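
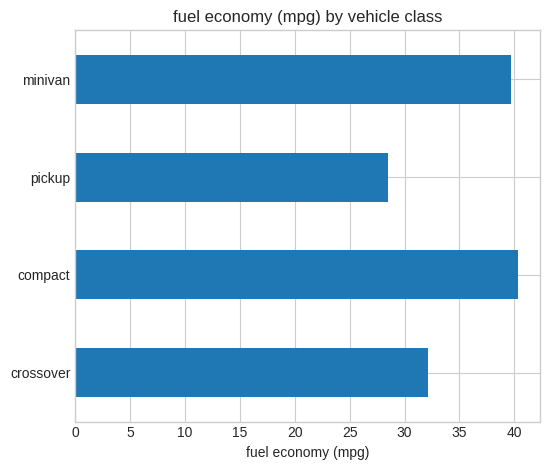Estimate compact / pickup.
≈ 1.33×

compact ≈ 40, pickup ≈ 30; 40/30 ≈ 1.33.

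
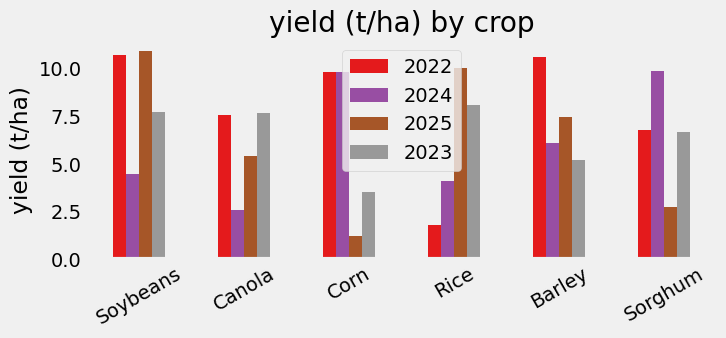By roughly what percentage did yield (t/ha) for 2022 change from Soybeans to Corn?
Soybeans ≈ 11, Corn ≈ 10; (10 − 11) / 11 ≈ -9.1%.

≈ -9.1%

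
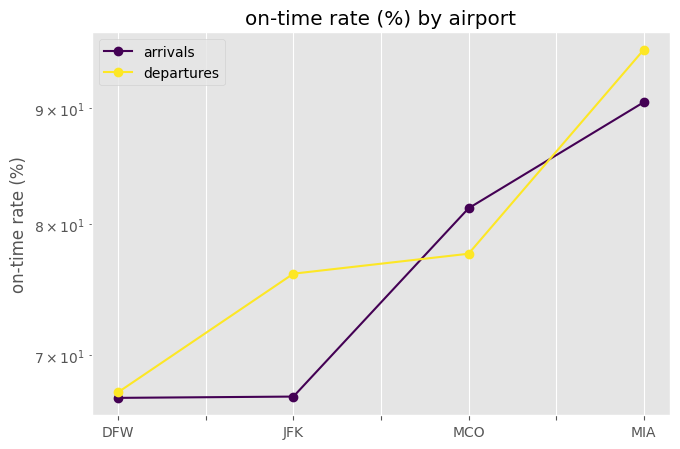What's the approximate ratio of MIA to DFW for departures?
≈ 1.46×

MIA ≈ 95, DFW ≈ 65; 95/65 ≈ 1.46.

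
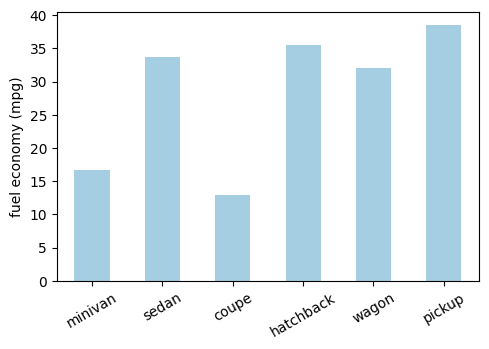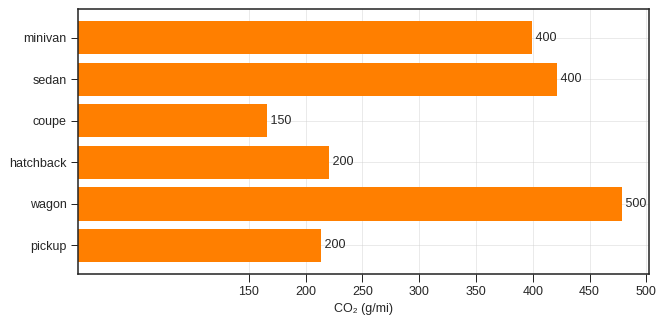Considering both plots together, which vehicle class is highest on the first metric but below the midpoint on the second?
pickup

Chart 2 median CO₂ (g/mi) ≈ 300; below-median vehicle classes: coupe, hatchback, pickup. Among those, pickup has the highest fuel economy (mpg) (≈ 40).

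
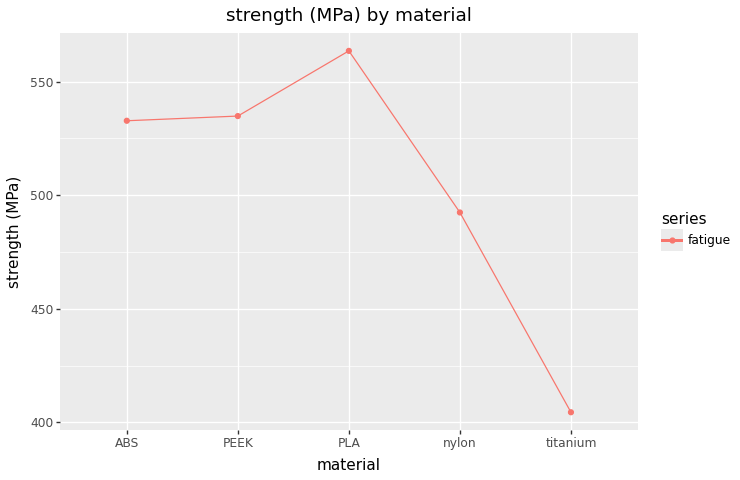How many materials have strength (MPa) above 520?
Above 520: ABS, PEEK, PLA.

3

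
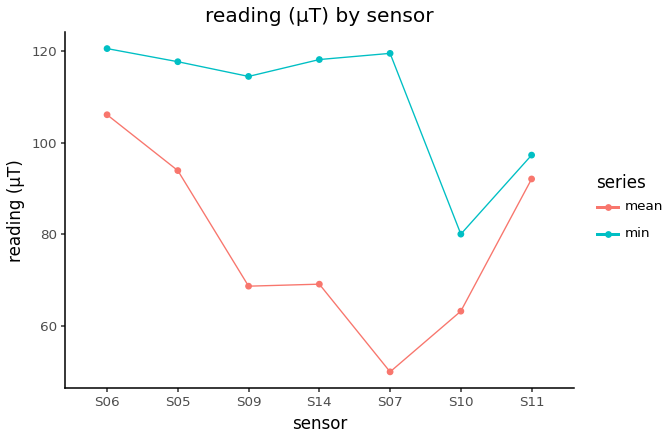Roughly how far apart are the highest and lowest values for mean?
Max S06 ≈ 110, min S07 ≈ 50; range ≈ 60.

≈ 60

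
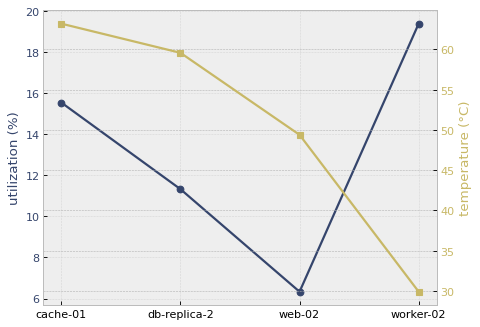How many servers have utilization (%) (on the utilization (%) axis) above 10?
Above 10: cache-01, db-replica-2, worker-02.

3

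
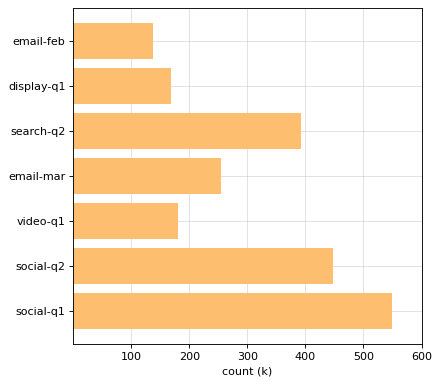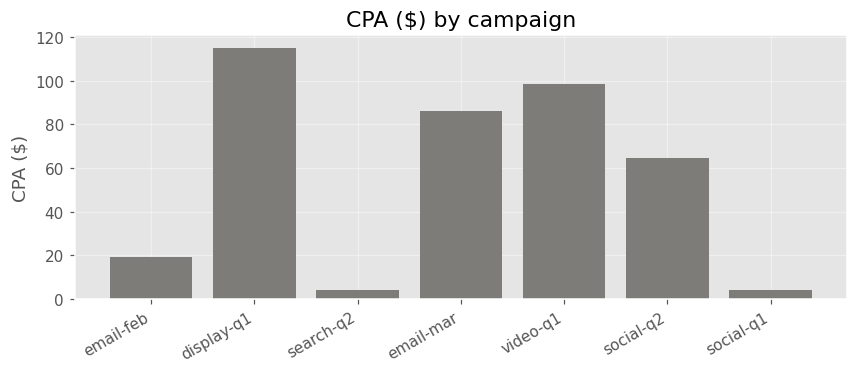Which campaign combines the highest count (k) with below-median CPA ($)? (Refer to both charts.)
social-q1

Chart 2 median CPA ($) ≈ 60; below-median campaigns: email-feb, search-q2, social-q1. Among those, social-q1 has the highest count (k) (≈ 500).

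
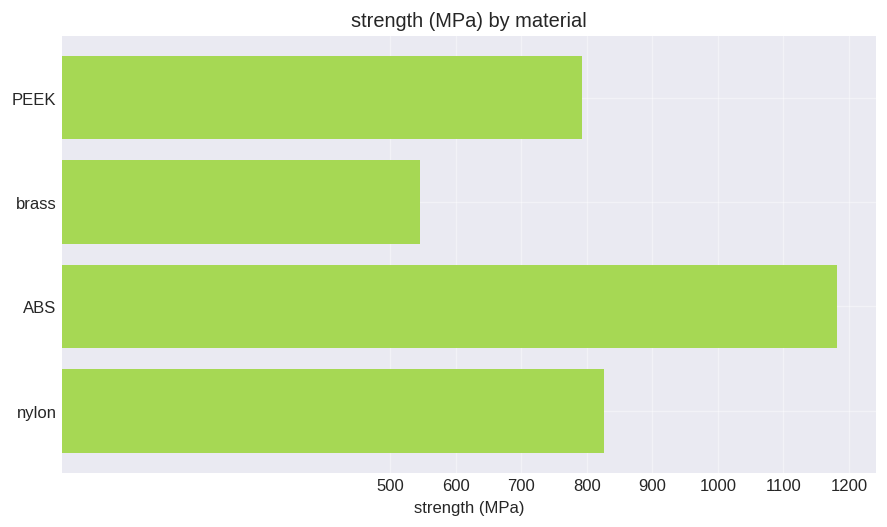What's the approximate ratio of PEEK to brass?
PEEK ≈ 800, brass ≈ 500; 800/500 ≈ 1.6.

≈ 1.6×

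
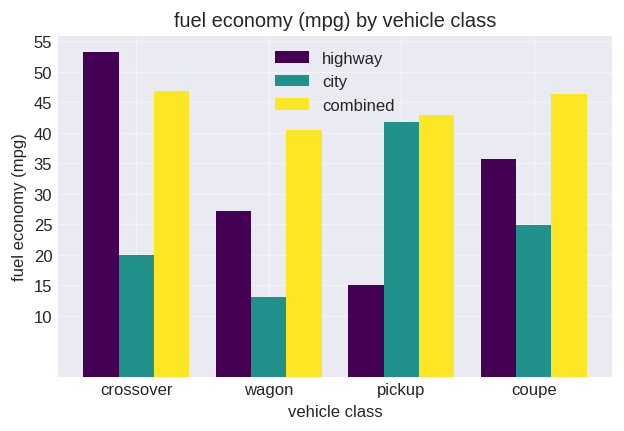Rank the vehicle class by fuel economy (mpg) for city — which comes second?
Top 3 for city: pickup ≈ 40, coupe ≈ 25, crossover ≈ 20.

coupe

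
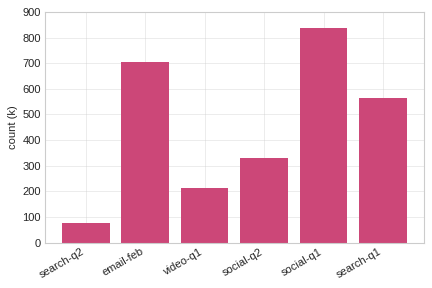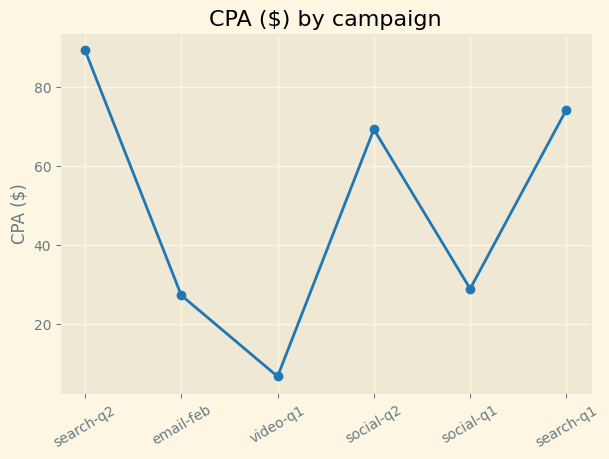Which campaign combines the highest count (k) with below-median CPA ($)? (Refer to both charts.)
social-q1

Chart 2 median CPA ($) ≈ 50; below-median campaigns: email-feb, video-q1, social-q1. Among those, social-q1 has the highest count (k) (≈ 800).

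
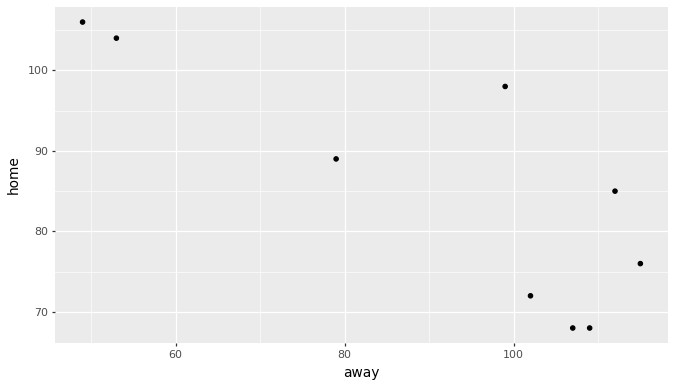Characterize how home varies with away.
negative, strong

Points are negatively correlated; strong (|r| ≈ 0.8).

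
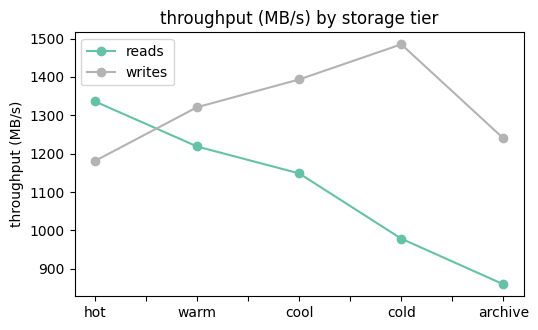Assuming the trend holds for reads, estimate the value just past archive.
Last three: 1100, 1000, 900 → slope ≈ -100/step → next ≈ 800.

≈ 800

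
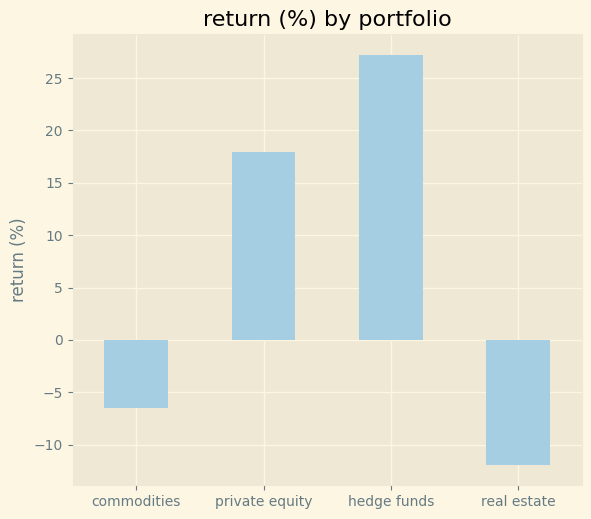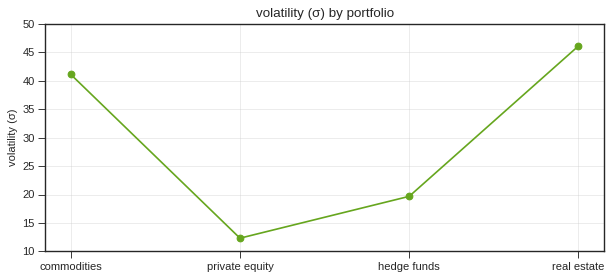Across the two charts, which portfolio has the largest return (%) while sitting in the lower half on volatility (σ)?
hedge funds

Chart 2 median volatility (σ) ≈ 30; below-median portfolios: private equity, hedge funds. Among those, hedge funds has the highest return (%) (≈ 25).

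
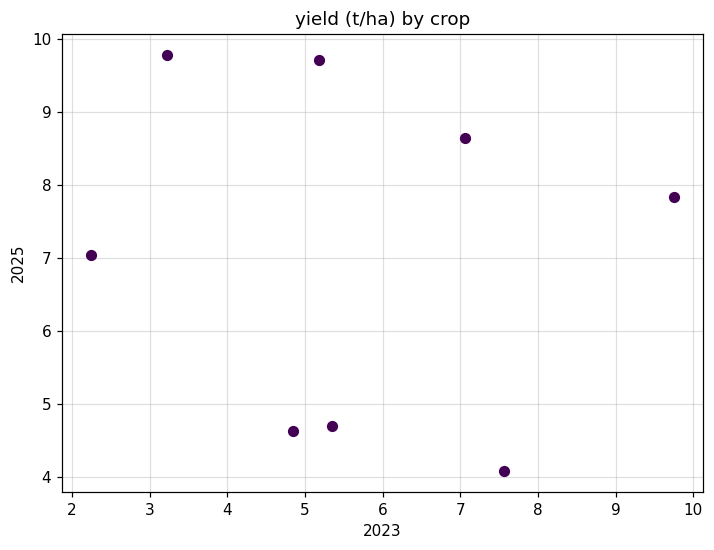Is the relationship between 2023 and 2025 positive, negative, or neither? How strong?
Points are roughly uncorrelated; weak (|r| ≈ 0.1).

no clear correlation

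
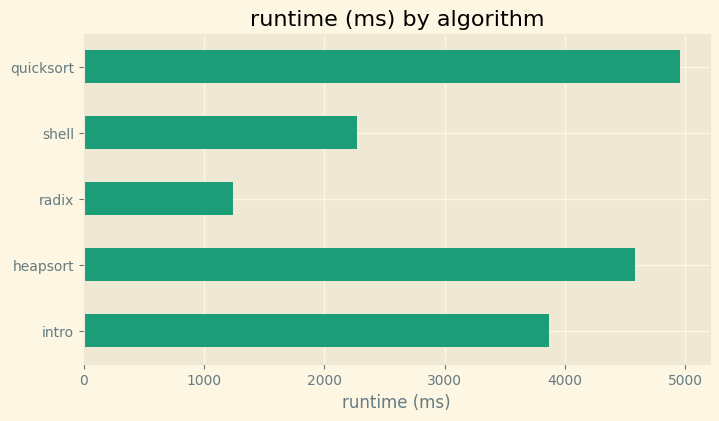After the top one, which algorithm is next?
heapsort

Top 3: quicksort ≈ 5000, heapsort ≈ 4500, intro ≈ 4000.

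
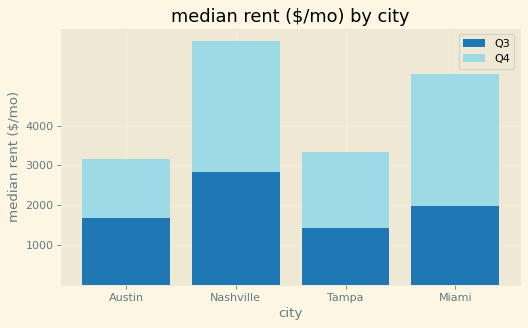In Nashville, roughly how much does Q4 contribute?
≈ 3000

Q4 top ≈ 6000, bottom ≈ 3000; segment ≈ 3000.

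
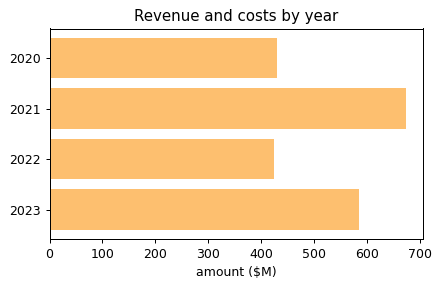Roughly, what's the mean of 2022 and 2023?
≈ 500

(400 + 600) / 2 ≈ 500.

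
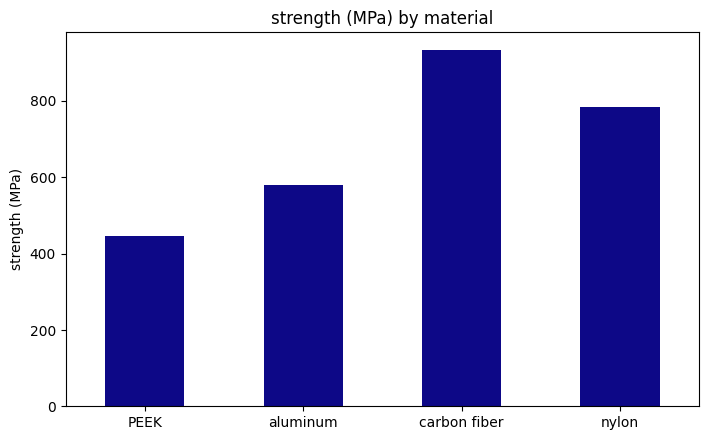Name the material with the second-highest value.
Top 3: carbon fiber ≈ 900, nylon ≈ 800, aluminum ≈ 600.

nylon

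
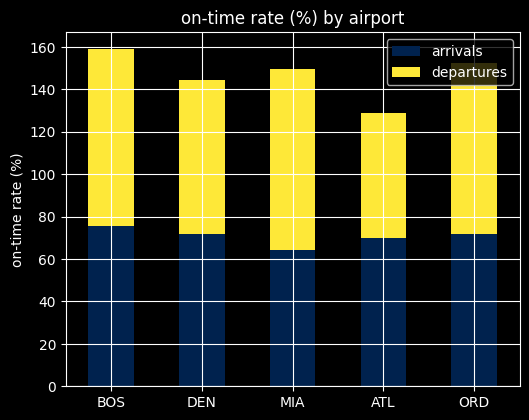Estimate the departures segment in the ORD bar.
departures top ≈ 160, bottom ≈ 80; segment ≈ 80.

≈ 80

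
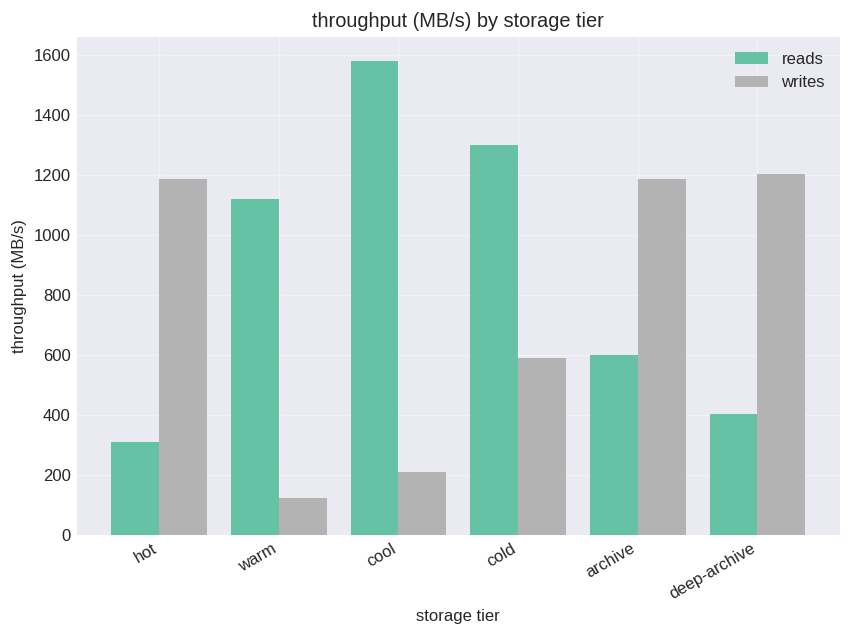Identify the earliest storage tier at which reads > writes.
warm

hot: reads ≈ 400 vs writes ≈ 1200 (not yet); warm: reads ≈ 1200 vs writes ≈ 200 (first crossover).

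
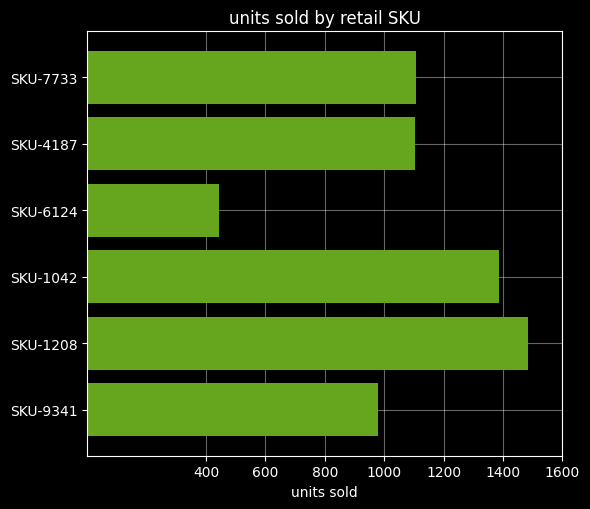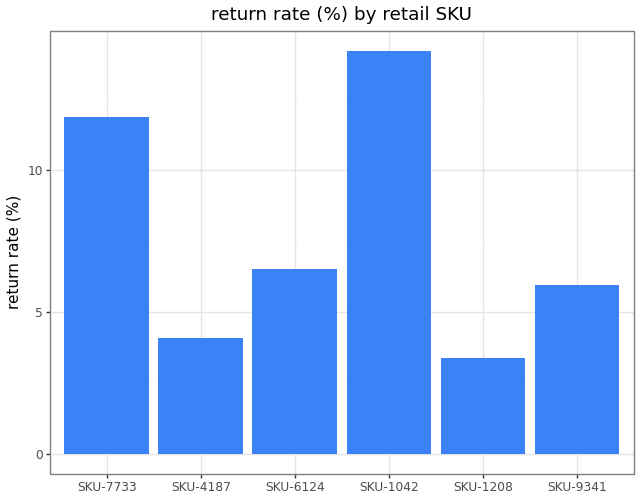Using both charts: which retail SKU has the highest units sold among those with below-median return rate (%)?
Chart 2 median return rate (%) ≈ 6; below-median retail SKUs: SKU-4187, SKU-1208, SKU-9341. Among those, SKU-1208 has the highest units sold (≈ 1400).

SKU-1208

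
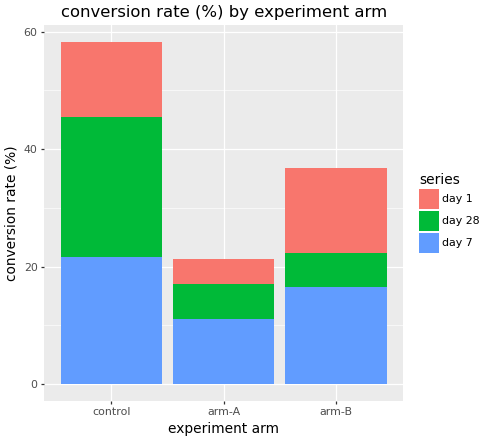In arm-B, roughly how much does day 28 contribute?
≈ 5

day 28 top ≈ 20, bottom ≈ 15; segment ≈ 5.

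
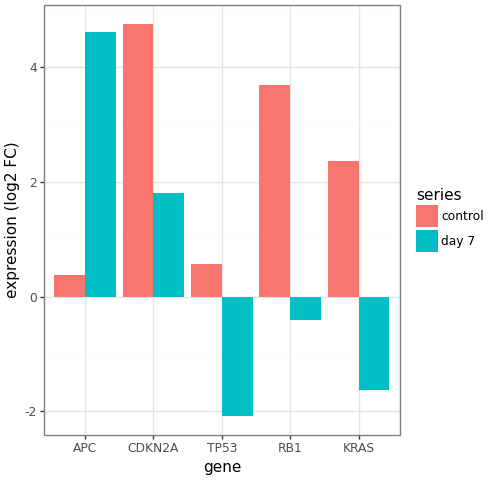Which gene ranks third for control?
KRAS

Top 4 for control: CDKN2A ≈ 5, RB1 ≈ 4, KRAS ≈ 2, TP53 ≈ 1.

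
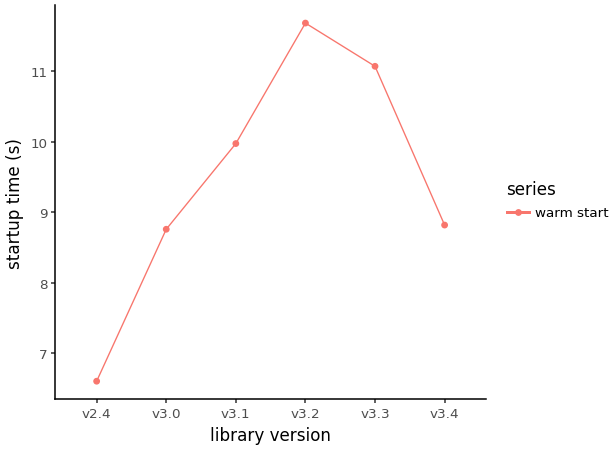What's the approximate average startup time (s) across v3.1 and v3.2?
(10.0 + 11.5) / 2 ≈ 10.75.

≈ 10.75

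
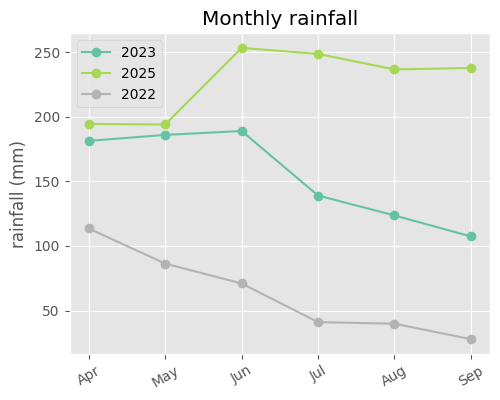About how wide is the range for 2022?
Max Apr ≈ 120, min Sep ≈ 20; range ≈ 100.

≈ 100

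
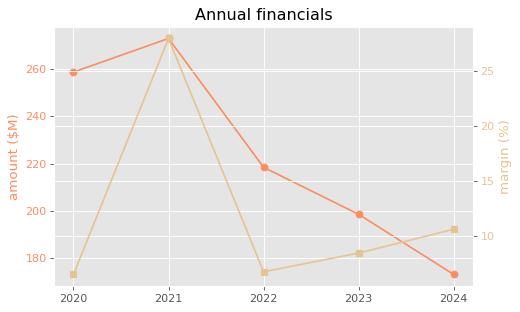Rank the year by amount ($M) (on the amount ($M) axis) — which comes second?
2020

Top 3 (on the amount ($M) axis): 2021 ≈ 270, 2020 ≈ 260, 2022 ≈ 220.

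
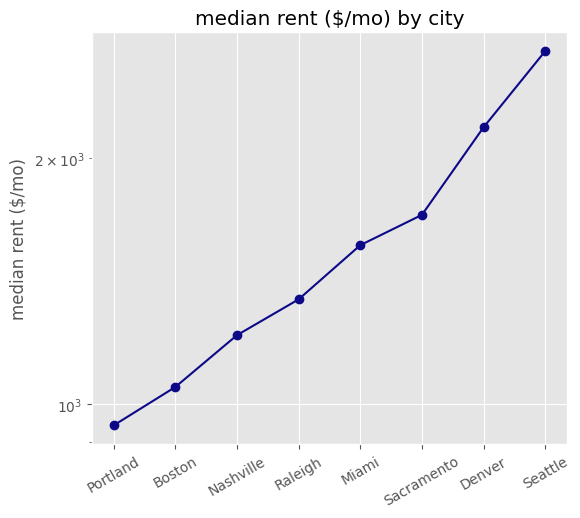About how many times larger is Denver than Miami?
Denver ≈ 2200, Miami ≈ 1600; 2200/1600 ≈ 1.38.

≈ 1.38×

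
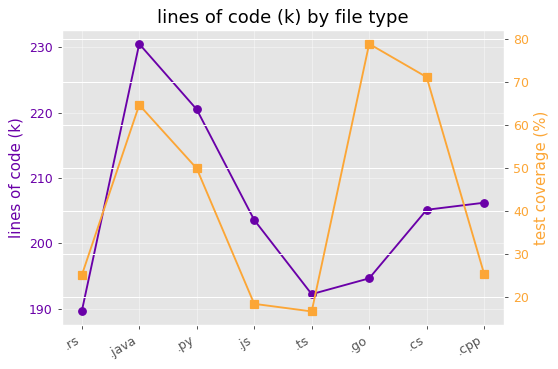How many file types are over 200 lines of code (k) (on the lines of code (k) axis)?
5

Above 200: .java, .py, .js, .cs, .cpp.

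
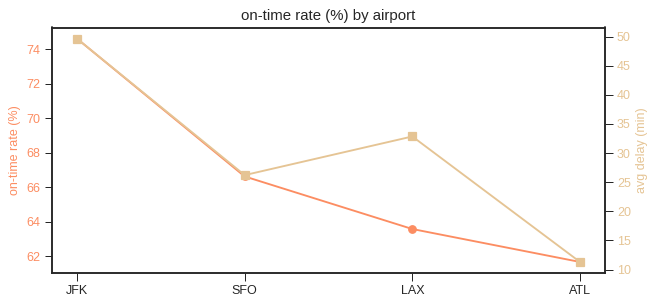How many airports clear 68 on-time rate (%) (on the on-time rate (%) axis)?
Above 68: JFK.

1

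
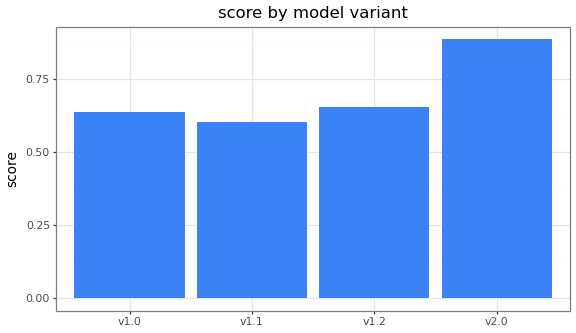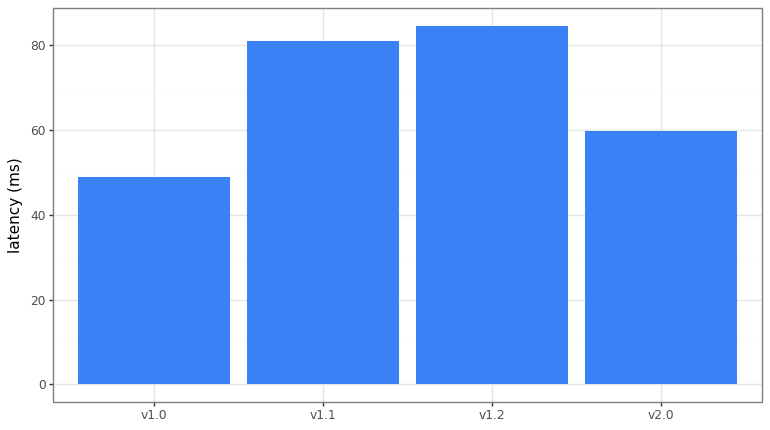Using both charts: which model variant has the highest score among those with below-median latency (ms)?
Chart 2 median latency (ms) ≈ 70; below-median model variants: v1.0, v2.0. Among those, v2.0 has the highest score (≈ 0.9).

v2.0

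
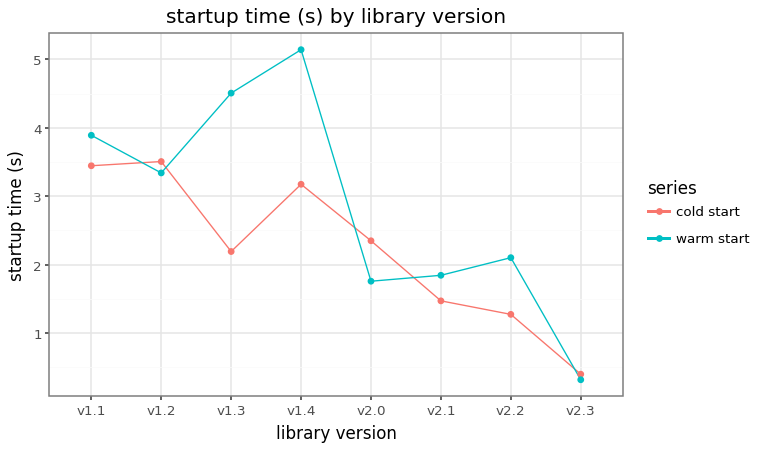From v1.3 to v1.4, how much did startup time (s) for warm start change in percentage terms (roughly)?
v1.3 ≈ 4.5, v1.4 ≈ 5.0; (5.0 − 4.5) / 4.5 ≈ +11.1%.

≈ +11.1%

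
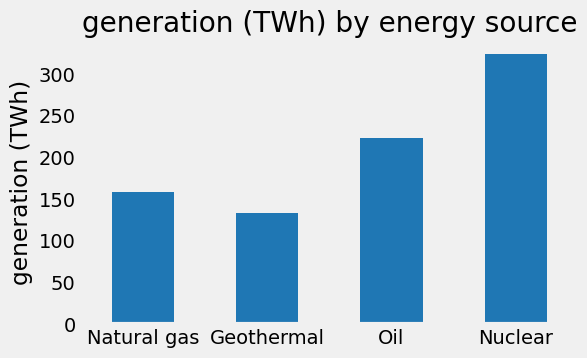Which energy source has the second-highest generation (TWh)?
Top 3: Nuclear ≈ 300, Oil ≈ 200, Natural gas ≈ 150.

Oil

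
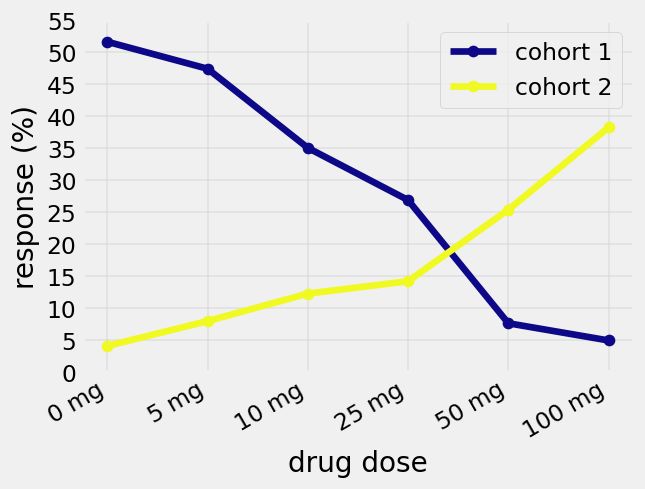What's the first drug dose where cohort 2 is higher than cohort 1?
25 mg: cohort 2 ≈ 15 vs cohort 1 ≈ 25 (not yet); 50 mg: cohort 2 ≈ 25 vs cohort 1 ≈ 10 (first crossover).

50 mg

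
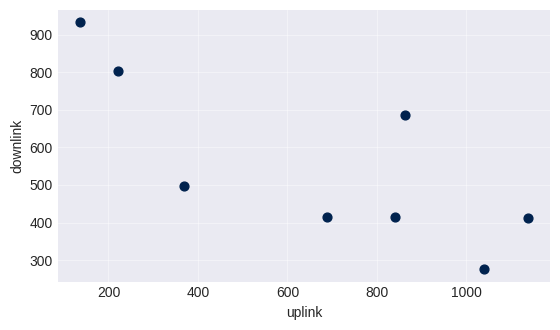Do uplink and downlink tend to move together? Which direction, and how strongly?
negative, strong

Points are negatively correlated; strong (|r| ≈ 0.8).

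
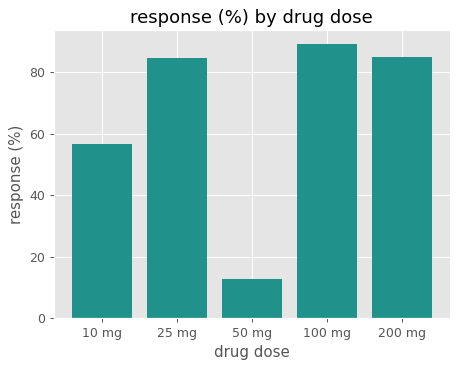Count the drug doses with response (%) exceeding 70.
Above 70: 25 mg, 100 mg, 200 mg.

3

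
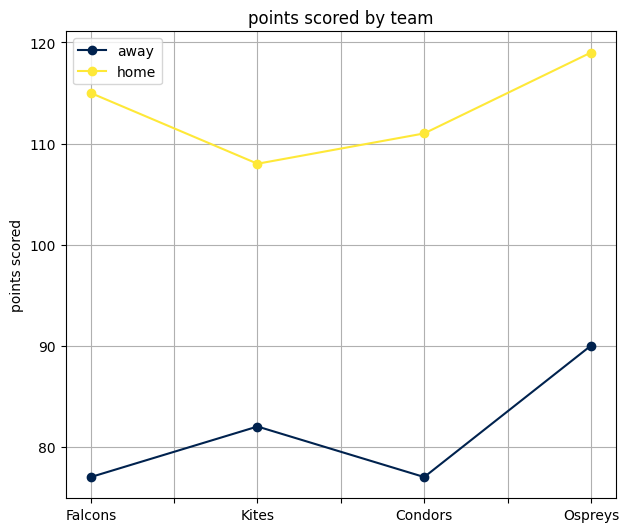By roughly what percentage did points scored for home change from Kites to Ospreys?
≈ +9.1%

Kites ≈ 110, Ospreys ≈ 120; (120 − 110) / 110 ≈ +9.1%.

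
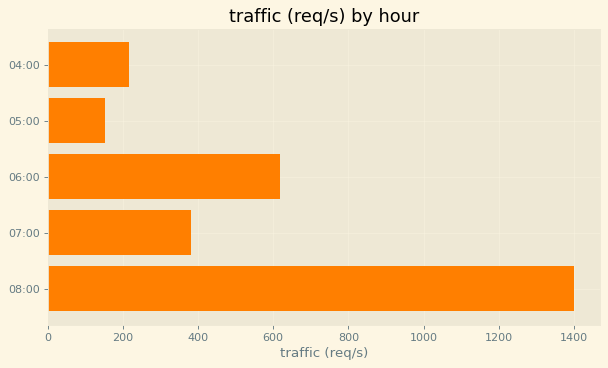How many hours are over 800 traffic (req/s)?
Above 800: 08:00.

1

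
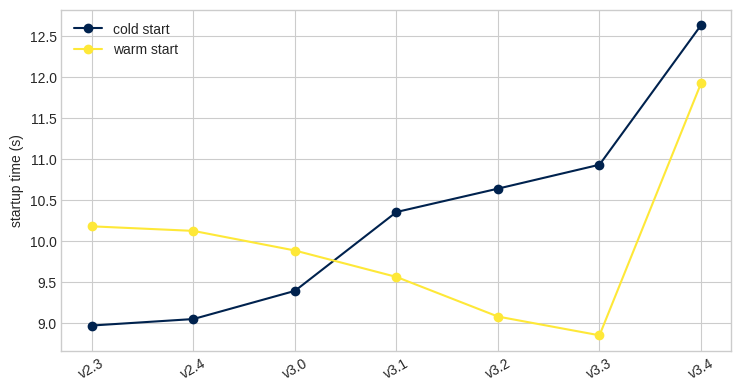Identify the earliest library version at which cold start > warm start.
v3.1

v3.0: cold start ≈ 9.5 vs warm start ≈ 10.0 (not yet); v3.1: cold start ≈ 10.5 vs warm start ≈ 9.5 (first crossover).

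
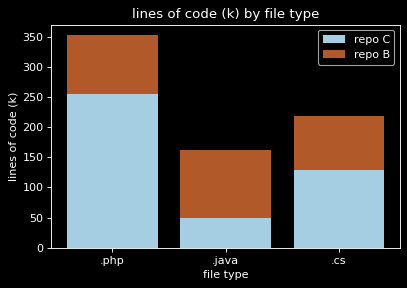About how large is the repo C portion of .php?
≈ 250

repo C top ≈ 250, bottom ≈ 0; segment ≈ 250.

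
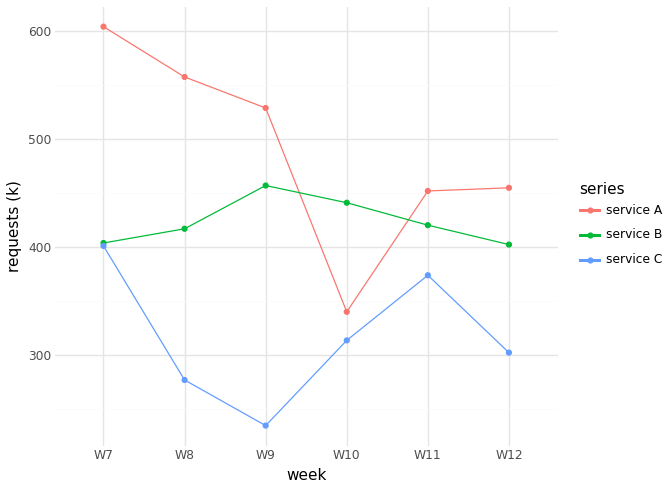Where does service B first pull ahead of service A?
W9: service B ≈ 450 vs service A ≈ 550 (not yet); W10: service B ≈ 450 vs service A ≈ 350 (first crossover).

W10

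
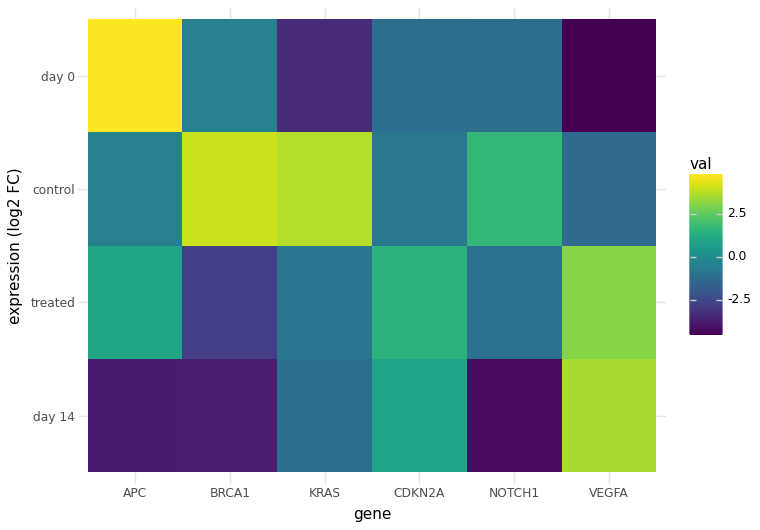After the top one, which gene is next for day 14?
CDKN2A

Top 3 for day 14: VEGFA ≈ 4, CDKN2A ≈ 1, KRAS ≈ -1.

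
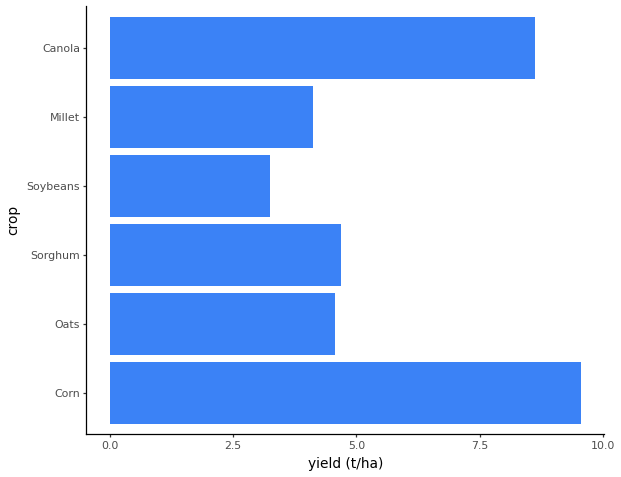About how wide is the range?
Max Corn ≈ 10, min Soybeans ≈ 3; range ≈ 7.

≈ 7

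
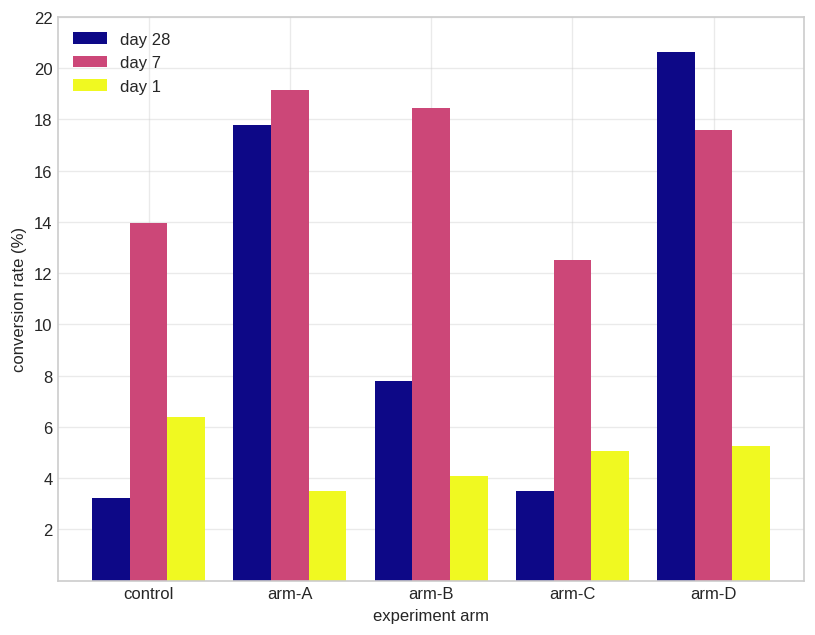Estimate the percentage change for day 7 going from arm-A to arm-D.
≈ -10%

arm-A ≈ 20, arm-D ≈ 18; (18 − 20) / 20 ≈ -10%.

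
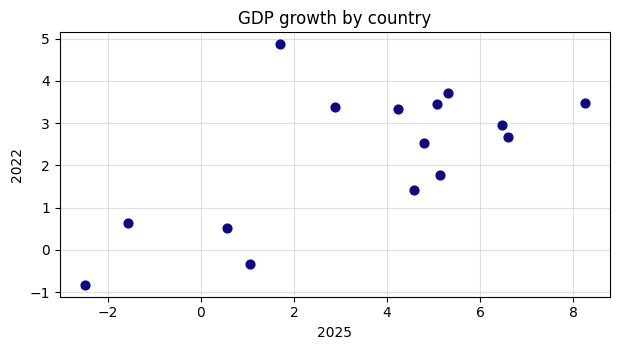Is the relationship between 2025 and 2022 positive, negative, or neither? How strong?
positive, moderate

Points are positively correlated; moderate (|r| ≈ 0.6).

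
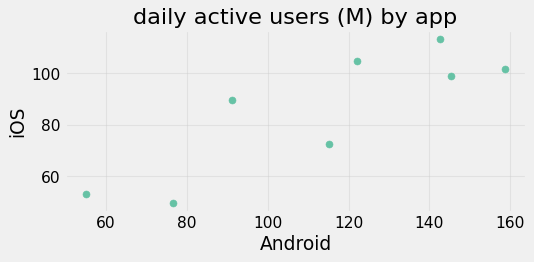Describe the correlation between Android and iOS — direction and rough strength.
positive, strong

Points are positively correlated; strong (|r| ≈ 0.8).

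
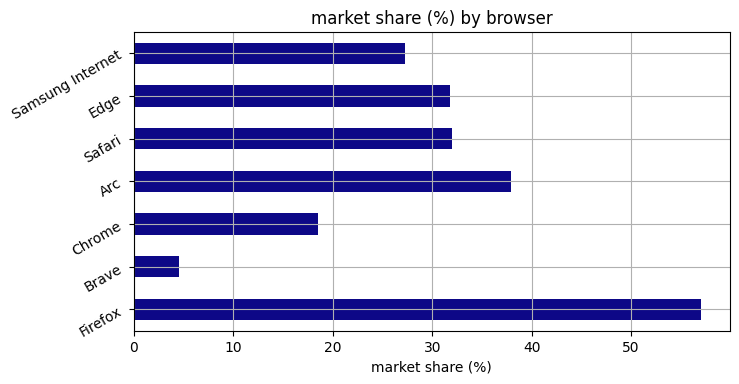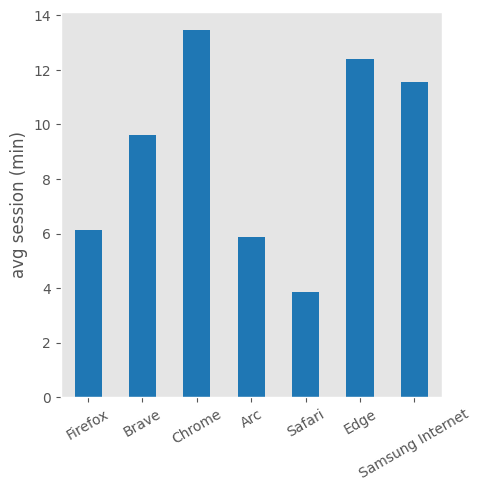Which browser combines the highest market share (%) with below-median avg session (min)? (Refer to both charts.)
Firefox

Chart 2 median avg session (min) ≈ 10; below-median browsers: Firefox, Arc, Safari. Among those, Firefox has the highest market share (%) (≈ 60).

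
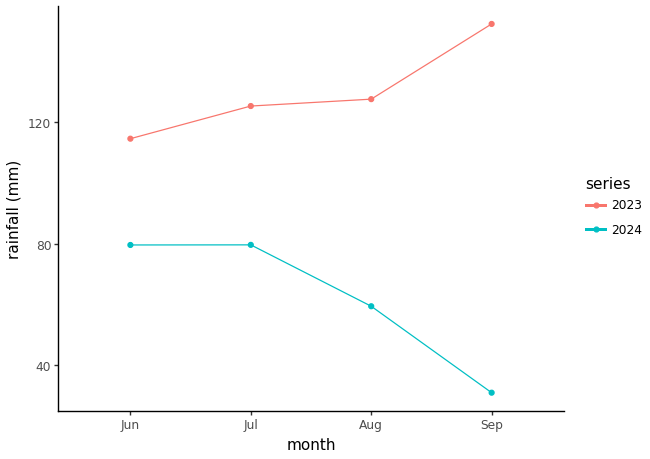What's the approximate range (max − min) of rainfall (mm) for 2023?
Max Sep ≈ 160, min Jun ≈ 120; range ≈ 40.

≈ 40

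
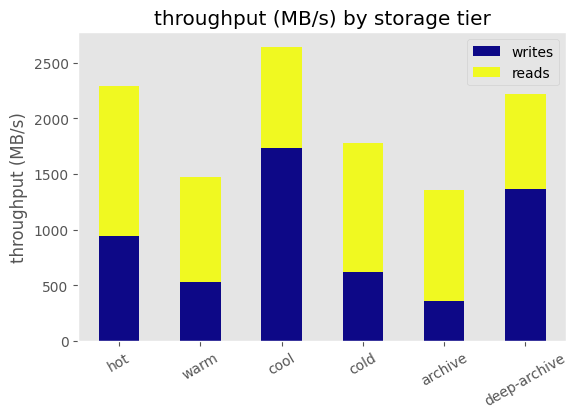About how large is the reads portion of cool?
reads top ≈ 2500, bottom ≈ 1500; segment ≈ 1000.

≈ 1000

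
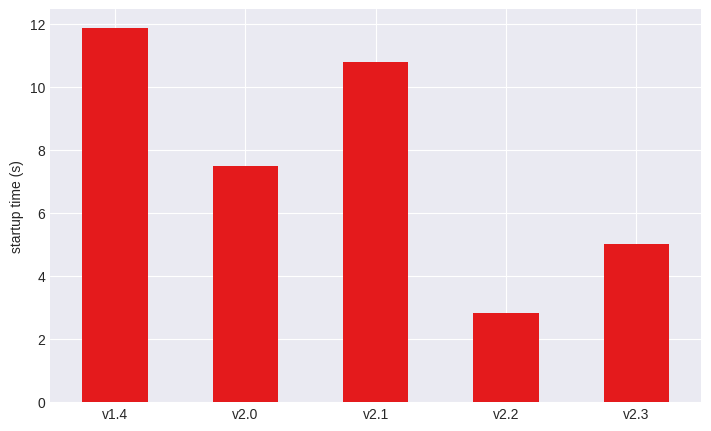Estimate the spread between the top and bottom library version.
≈ 9

Max v1.4 ≈ 12, min v2.2 ≈ 3; range ≈ 9.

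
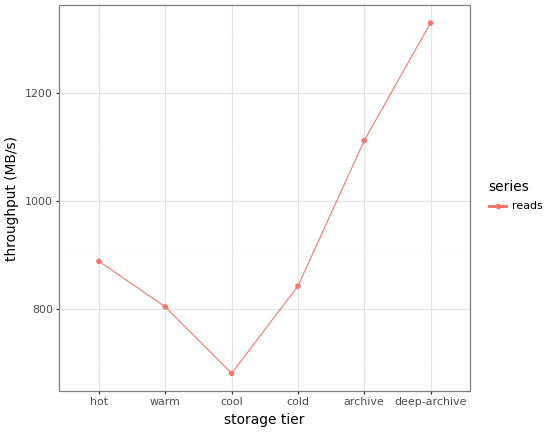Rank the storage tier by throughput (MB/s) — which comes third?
Top 4: deep-archive ≈ 1300, archive ≈ 1100, hot ≈ 900, cold ≈ 800.

hot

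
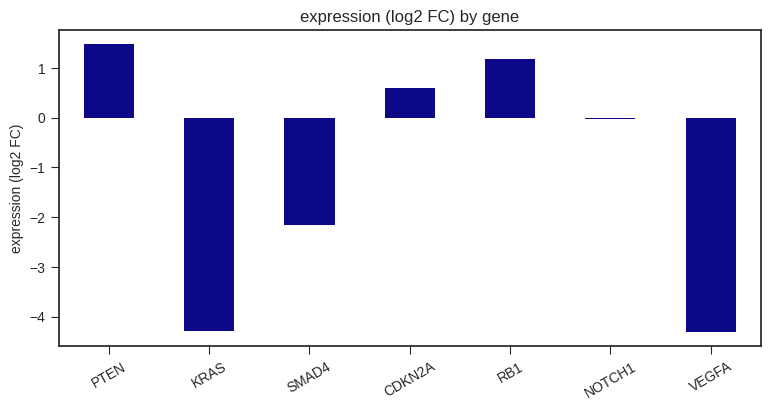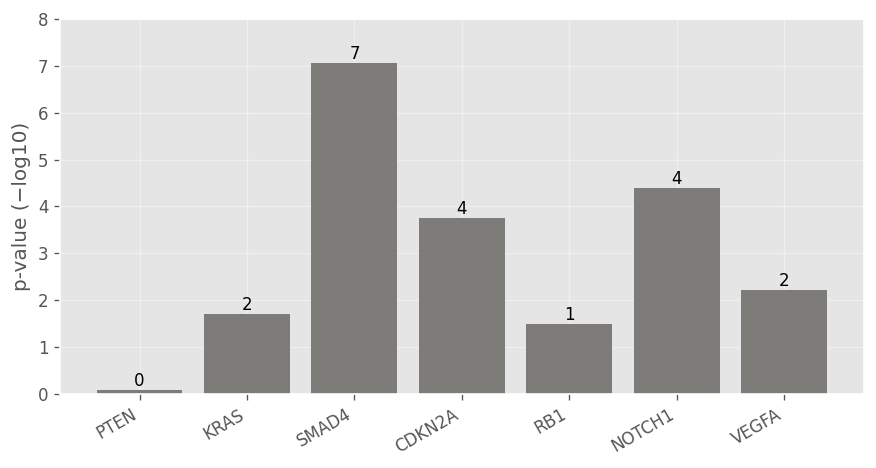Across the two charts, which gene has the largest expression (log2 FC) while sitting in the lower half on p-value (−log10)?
PTEN

Chart 2 median p-value (−log10) ≈ 2; below-median genes: PTEN, KRAS, RB1. Among those, PTEN has the highest expression (log2 FC) (≈ 1.4).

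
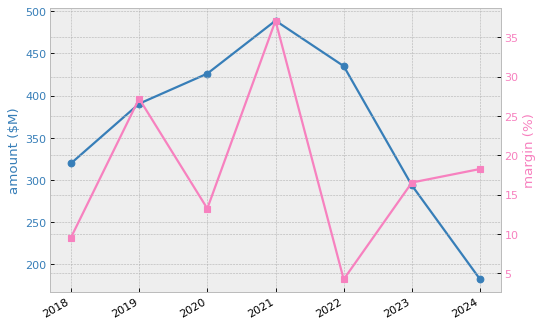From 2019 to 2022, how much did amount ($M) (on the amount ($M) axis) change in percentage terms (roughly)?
≈ +12.5%

2019 ≈ 400, 2022 ≈ 450; (450 − 400) / 400 ≈ +12.5%.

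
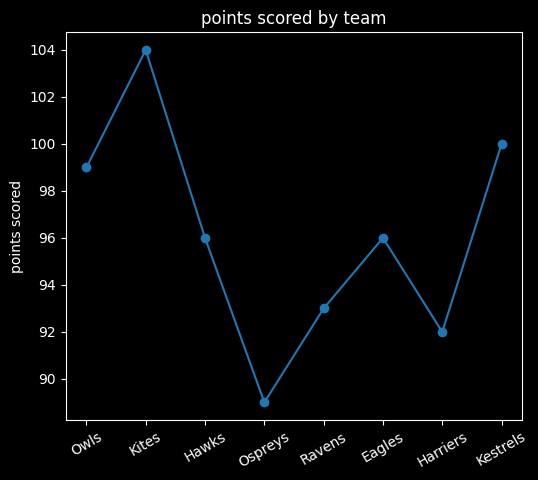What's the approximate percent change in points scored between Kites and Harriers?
Kites ≈ 104, Harriers ≈ 92; (92 − 104) / 104 ≈ -11.5%.

≈ -11.5%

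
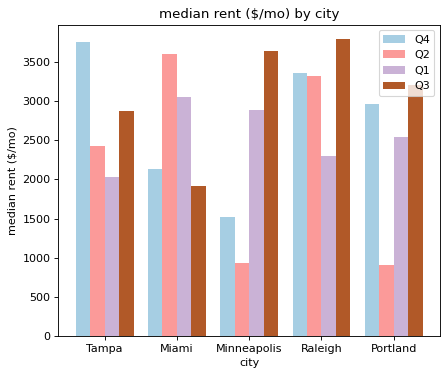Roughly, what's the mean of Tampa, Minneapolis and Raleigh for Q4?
≈ 3000

(4000 + 1500 + 3500) / 3 ≈ 3000.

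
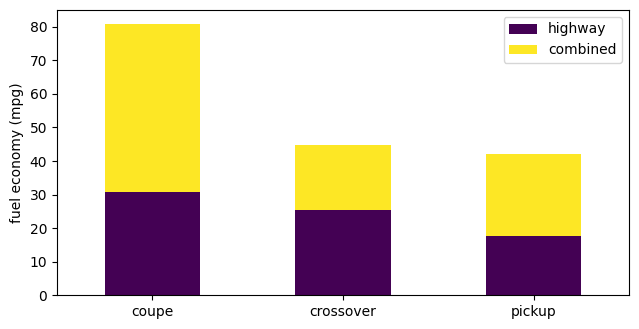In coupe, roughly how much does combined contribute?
≈ 50

combined top ≈ 80, bottom ≈ 30; segment ≈ 50.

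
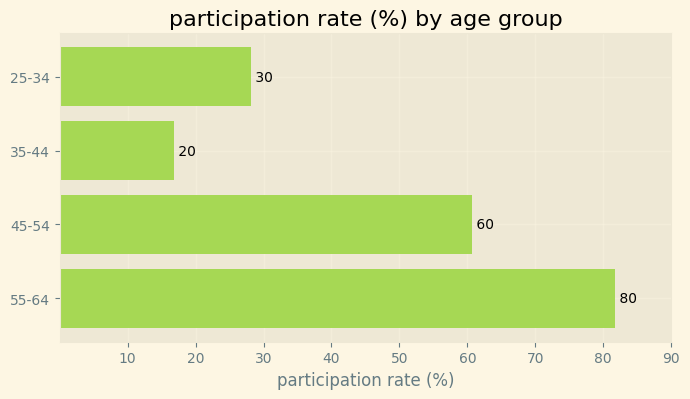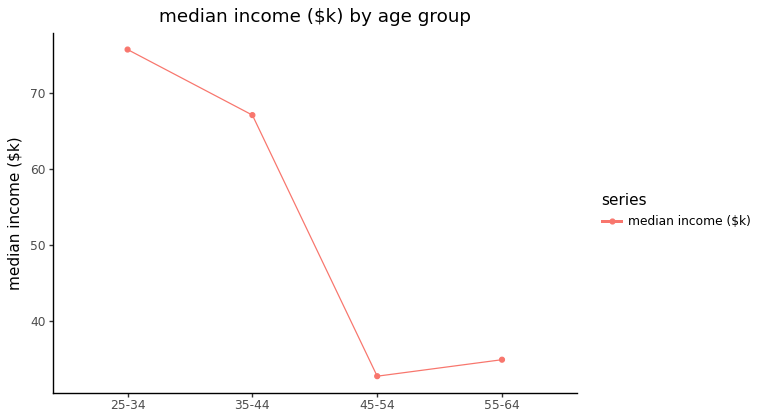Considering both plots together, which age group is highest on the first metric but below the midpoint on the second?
Chart 2 median median income ($k) ≈ 50; below-median age groups: 45-54, 55-64. Among those, 55-64 has the highest participation rate (%) (≈ 80).

55-64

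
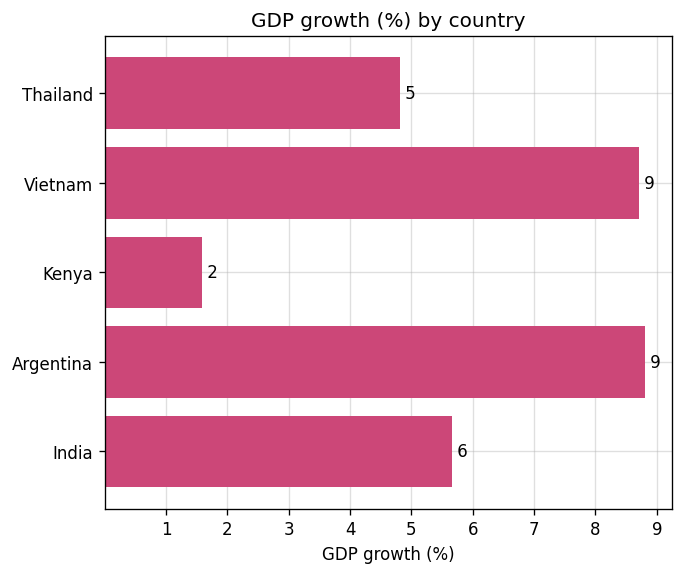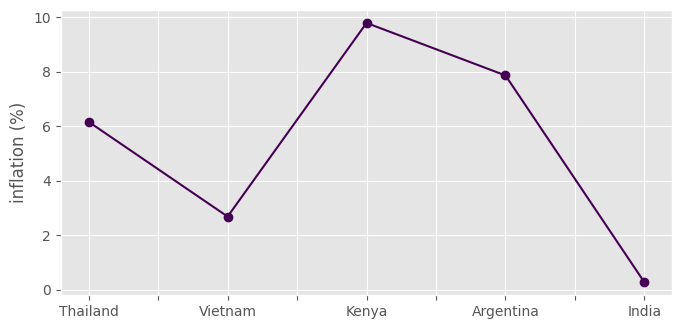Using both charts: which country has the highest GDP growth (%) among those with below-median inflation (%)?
Chart 2 median inflation (%) ≈ 6; below-median countries: Vietnam, India. Among those, Vietnam has the highest GDP growth (%) (≈ 9).

Vietnam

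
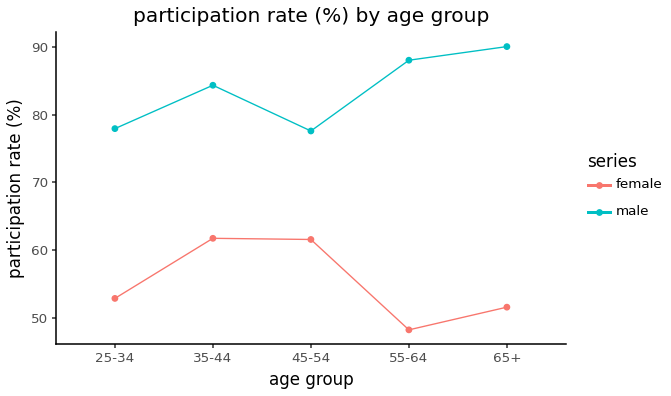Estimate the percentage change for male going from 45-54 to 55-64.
45-54 ≈ 80, 55-64 ≈ 90; (90 − 80) / 80 ≈ +12.5%.

≈ +12.5%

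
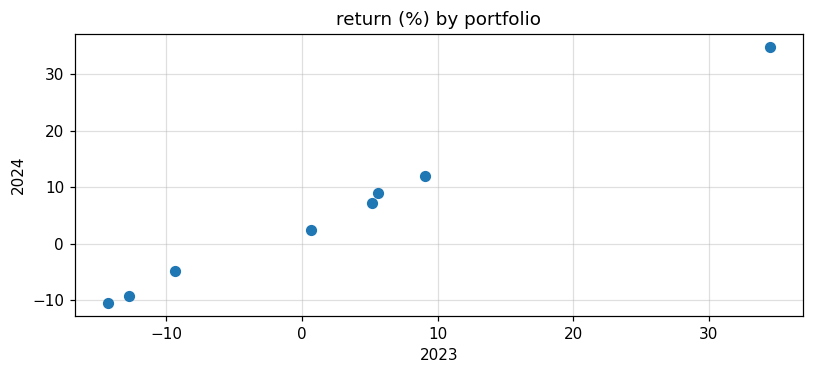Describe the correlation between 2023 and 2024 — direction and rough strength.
positive, strong

Points are positively correlated; strong (|r| ≈ 1.0).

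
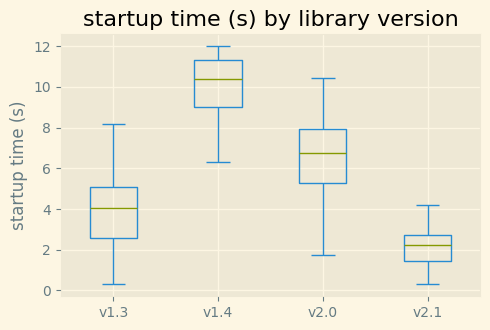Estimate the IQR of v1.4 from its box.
Q3 ≈ 11, Q1 ≈ 9; IQR ≈ 2.

≈ 2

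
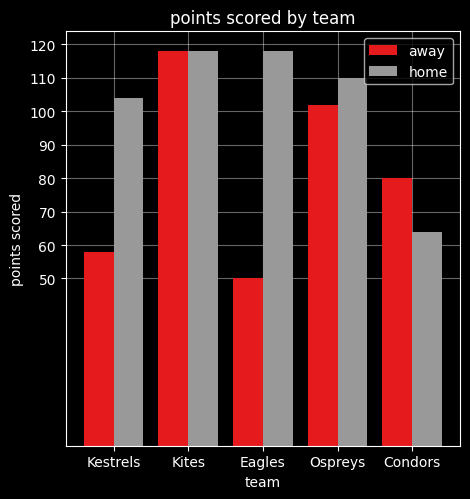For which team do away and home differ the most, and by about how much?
Eagles, ≈ 70

Eagles: away ≈ 50, home ≈ 120 → gap ≈ 70. Next-largest (Kestrels) is only ≈ 40.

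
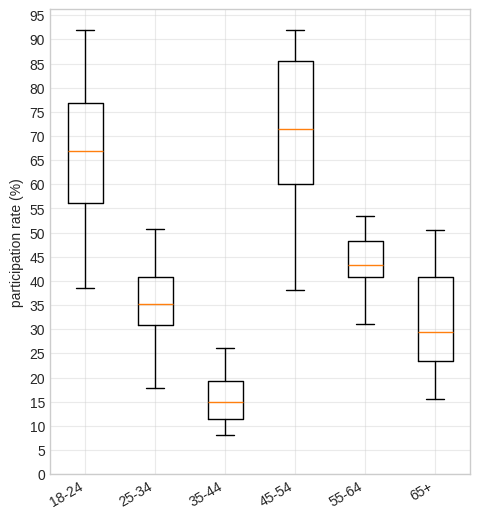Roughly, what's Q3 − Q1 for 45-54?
Q3 ≈ 85, Q1 ≈ 60; IQR ≈ 25.

≈ 25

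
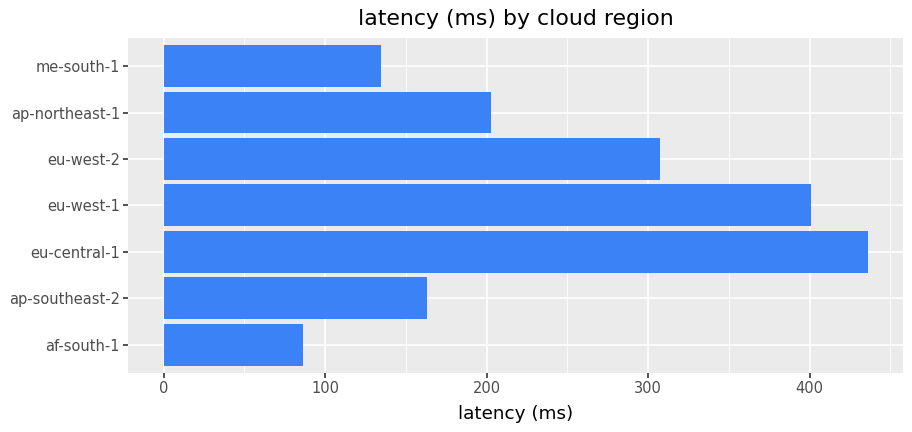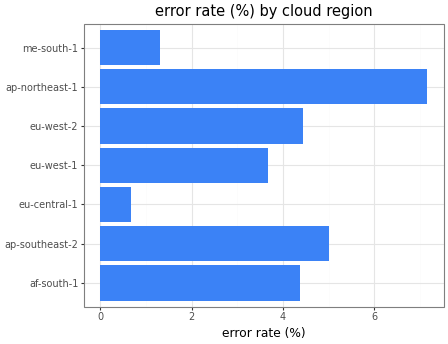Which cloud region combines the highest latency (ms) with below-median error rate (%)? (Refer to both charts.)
eu-central-1

Chart 2 median error rate (%) ≈ 4; below-median cloud regions: eu-central-1, eu-west-1, me-south-1. Among those, eu-central-1 has the highest latency (ms) (≈ 450).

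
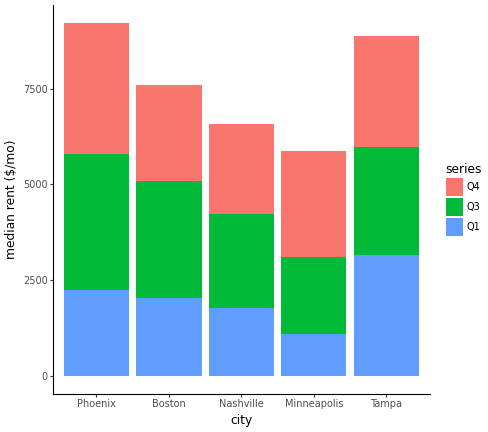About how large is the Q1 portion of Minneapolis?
Q1 top ≈ 1000, bottom ≈ 0; segment ≈ 1000.

≈ 1000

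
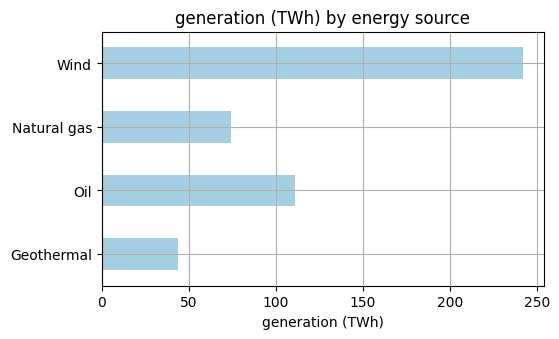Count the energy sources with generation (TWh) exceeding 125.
1

Above 125: Wind.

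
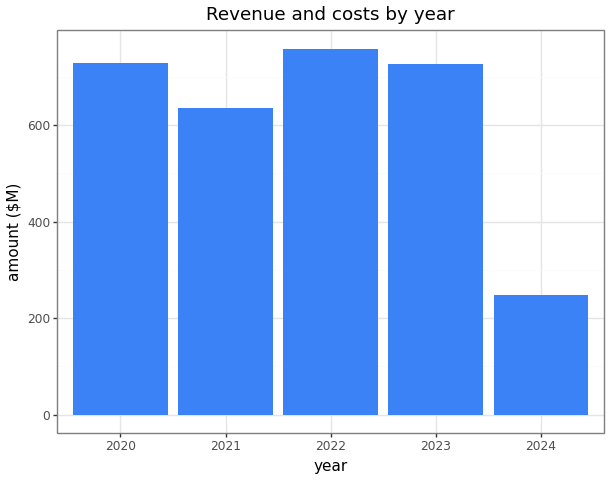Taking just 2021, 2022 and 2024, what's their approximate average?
(600 + 800 + 200) / 3 ≈ 533.

≈ 533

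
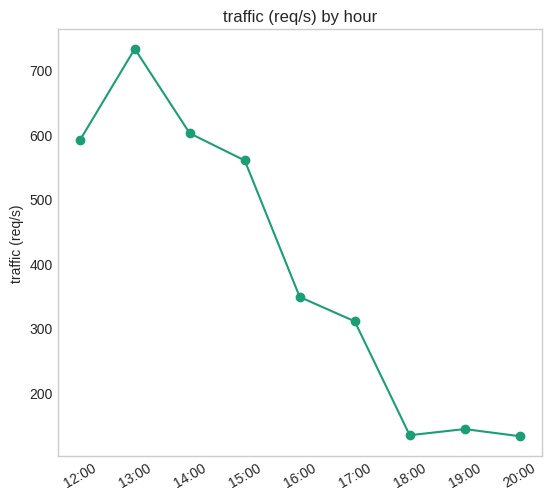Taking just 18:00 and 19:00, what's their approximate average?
(100 + 100) / 2 ≈ 100.

≈ 100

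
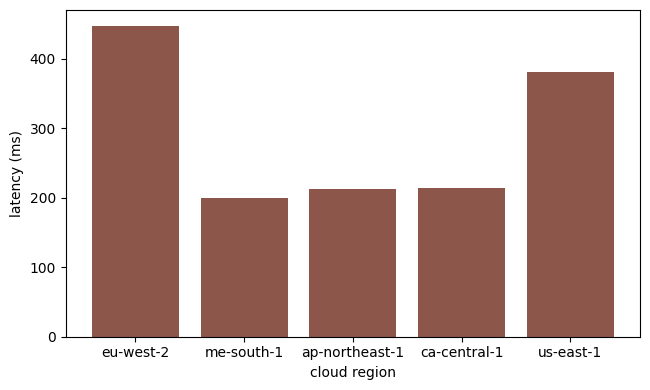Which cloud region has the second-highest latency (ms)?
us-east-1

Top 3: eu-west-2 ≈ 450, us-east-1 ≈ 400, ca-central-1 ≈ 200.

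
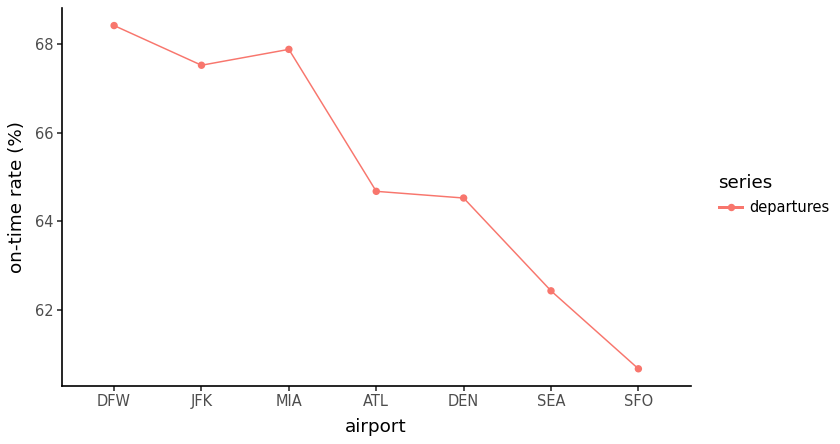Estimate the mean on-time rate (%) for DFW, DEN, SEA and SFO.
≈ 64

(68 + 65 + 62 + 61) / 4 ≈ 64.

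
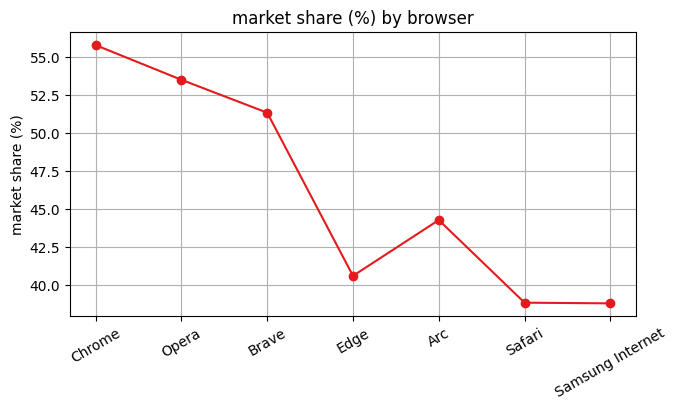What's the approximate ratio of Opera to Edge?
≈ 1.35×

Opera ≈ 54, Edge ≈ 40; 54/40 ≈ 1.35.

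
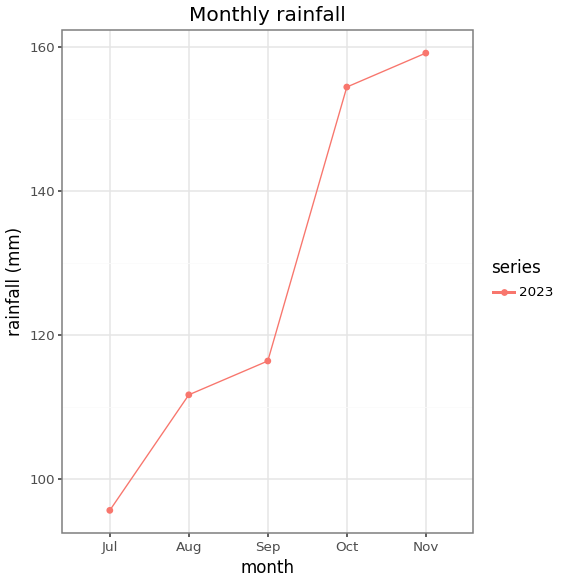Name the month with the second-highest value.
Oct

Top 3: Nov ≈ 160, Oct ≈ 150, Sep ≈ 120.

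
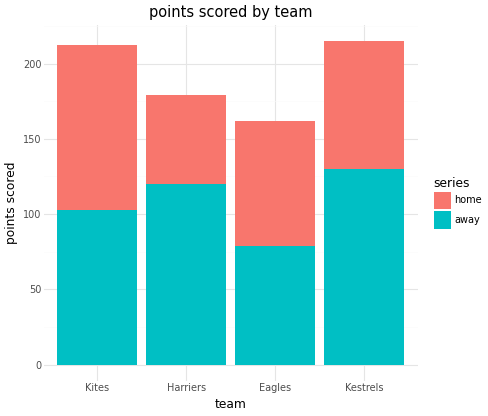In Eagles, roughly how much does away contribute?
≈ 80

away top ≈ 80, bottom ≈ 0; segment ≈ 80.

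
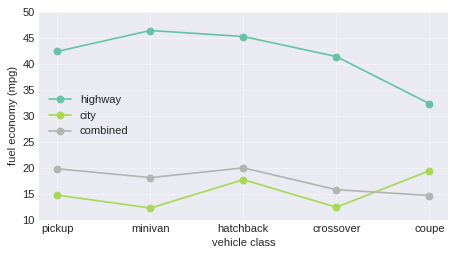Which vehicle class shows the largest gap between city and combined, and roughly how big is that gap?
minivan: city ≈ 10, combined ≈ 20 → gap ≈ 10. Next-largest (pickup) is only ≈ 5.

minivan, ≈ 10 mpg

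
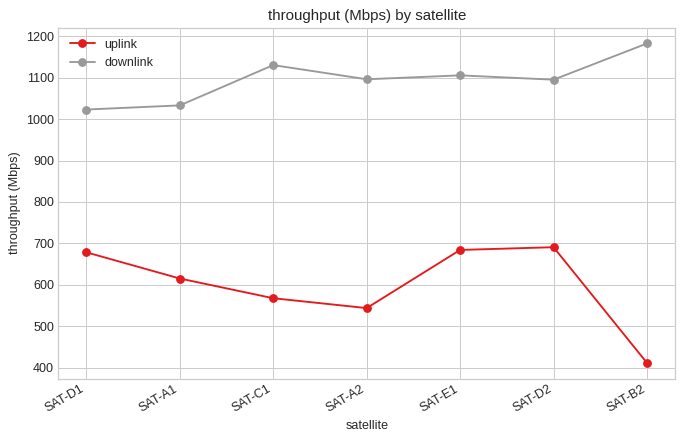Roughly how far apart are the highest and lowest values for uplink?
Max SAT-D2 ≈ 700, min SAT-B2 ≈ 400; range ≈ 300.

≈ 300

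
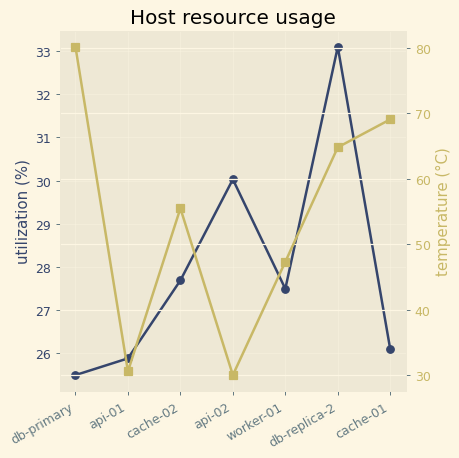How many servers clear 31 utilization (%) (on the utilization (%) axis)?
1

Above 31: db-replica-2.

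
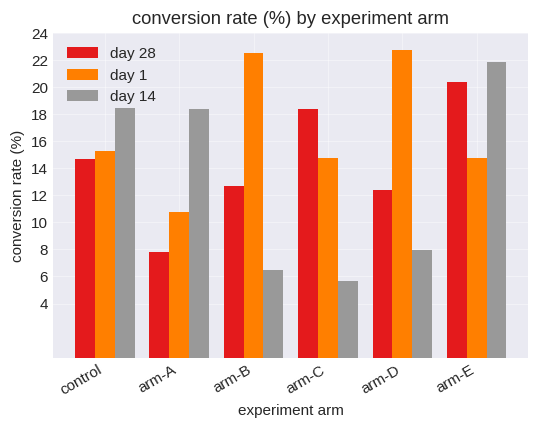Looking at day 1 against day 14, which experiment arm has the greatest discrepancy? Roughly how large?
arm-B, ≈ 16 %

arm-B: day 1 ≈ 22, day 14 ≈ 6 → gap ≈ 16. Next-largest (arm-D) is only ≈ 14.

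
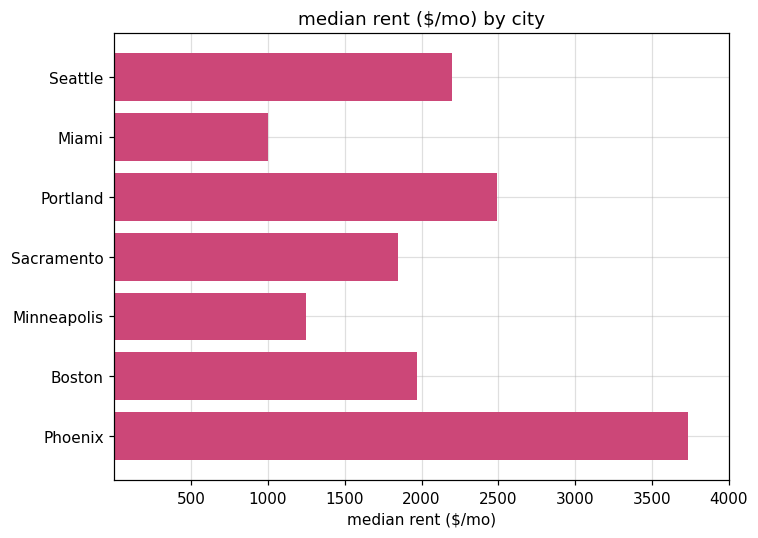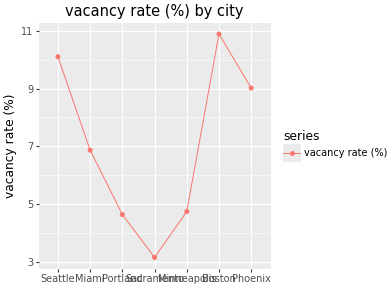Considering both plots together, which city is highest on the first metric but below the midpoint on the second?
Portland

Chart 2 median vacancy rate (%) ≈ 7; below-median cities: Portland, Sacramento, Minneapolis. Among those, Portland has the highest median rent ($/mo) (≈ 2500).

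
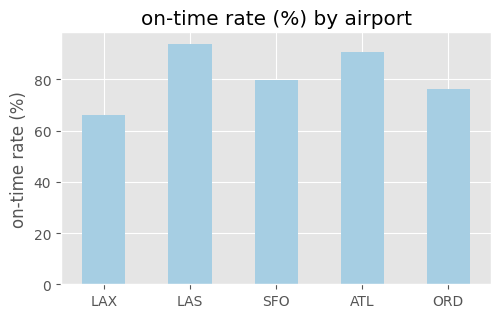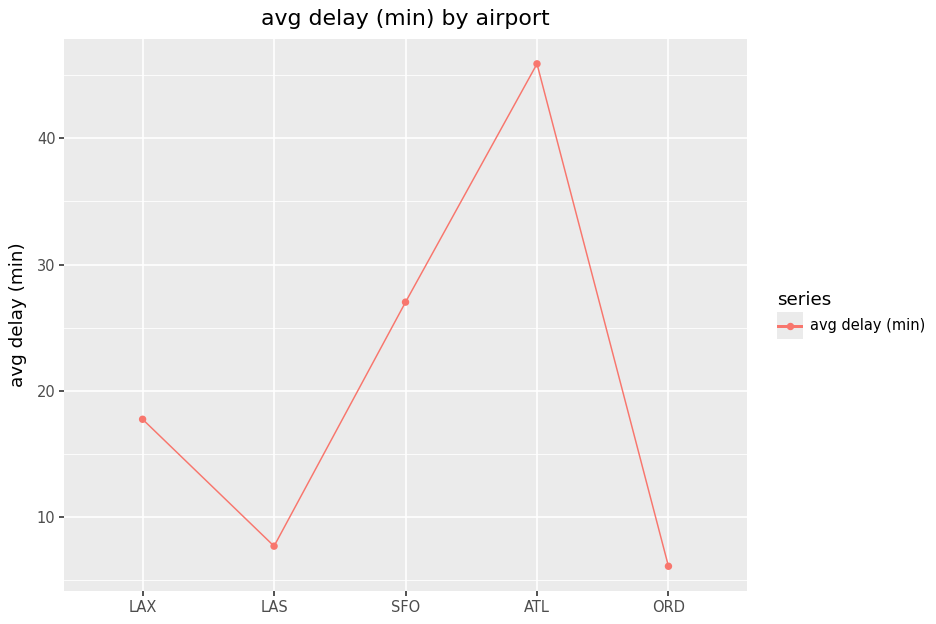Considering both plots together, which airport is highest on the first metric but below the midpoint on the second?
Chart 2 median avg delay (min) ≈ 20; below-median airports: LAS, ORD. Among those, LAS has the highest on-time rate (%) (≈ 90).

LAS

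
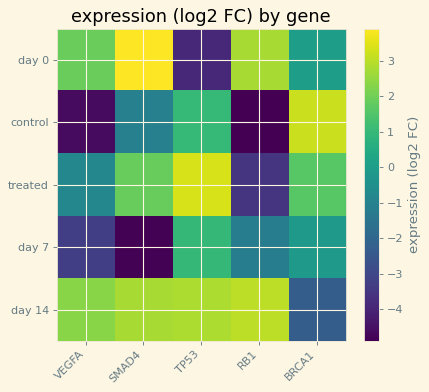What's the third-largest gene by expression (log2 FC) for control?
SMAD4

Top 4 for control: BRCA1 ≈ 3, TP53 ≈ 1, SMAD4 ≈ -1, VEGFA ≈ -5.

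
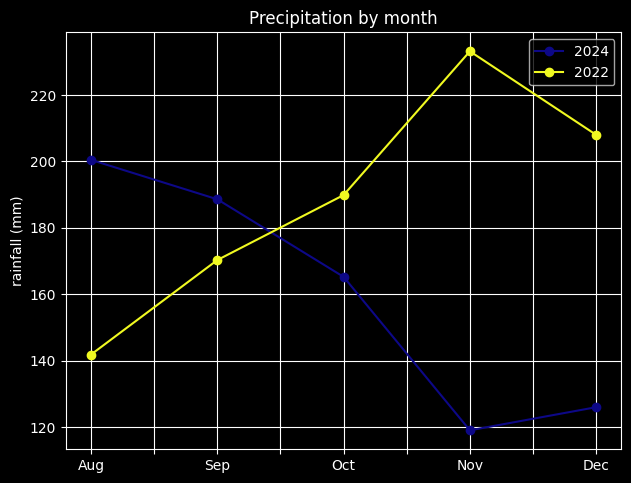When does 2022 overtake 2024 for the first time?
Sep: 2022 ≈ 170 vs 2024 ≈ 190 (not yet); Oct: 2022 ≈ 190 vs 2024 ≈ 170 (first crossover).

Oct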